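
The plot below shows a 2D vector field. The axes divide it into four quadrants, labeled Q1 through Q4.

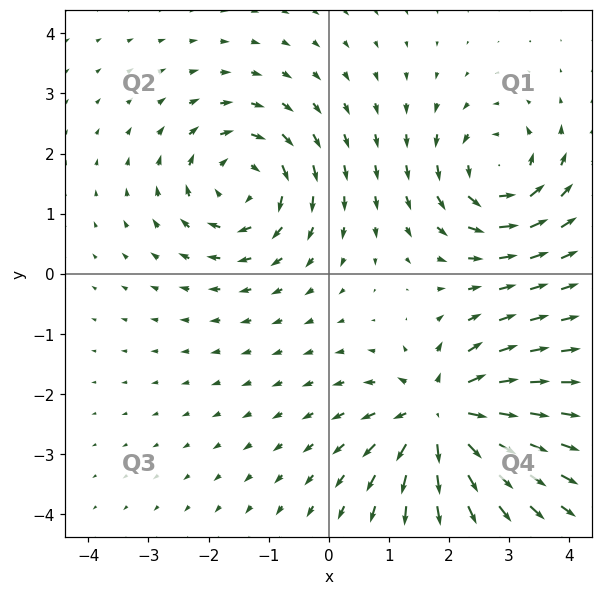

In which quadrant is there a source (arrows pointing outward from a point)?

Q4

The source sits at approximately (1.9, -2.4), which lies in quadrant Q4. The divergence there is about +6, positive as expected for a source.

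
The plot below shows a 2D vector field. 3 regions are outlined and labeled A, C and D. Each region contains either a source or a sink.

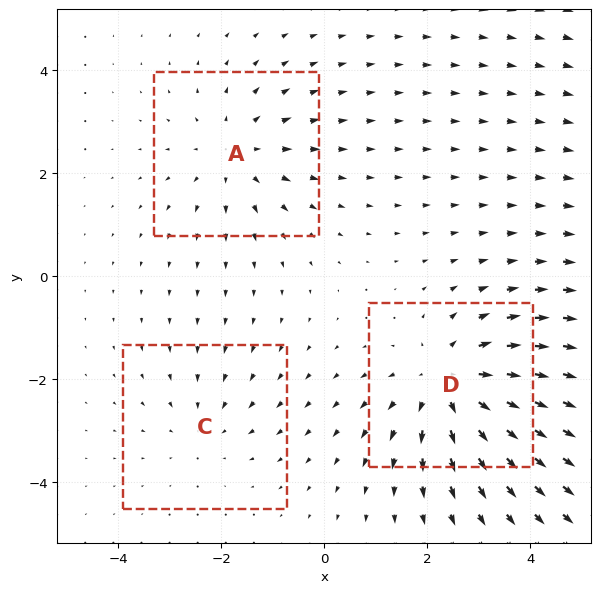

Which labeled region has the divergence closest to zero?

C

Divergence at each region's feature centre — A: about +3, C: about -2, D: about +4. Region C is closest to zero.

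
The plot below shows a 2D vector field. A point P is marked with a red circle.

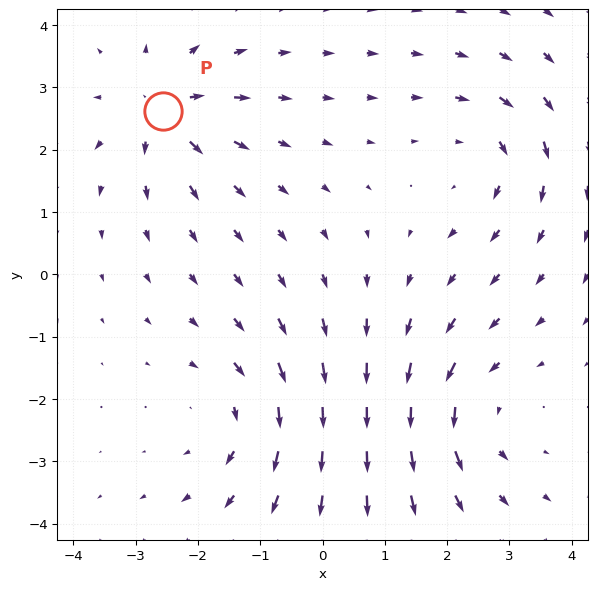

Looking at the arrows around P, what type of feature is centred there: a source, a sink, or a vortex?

At P (-2.6, 2.6) the arrows spread outward. Divergence about +4, curl ≈0 — positive divergence with near-zero curl is a source.

source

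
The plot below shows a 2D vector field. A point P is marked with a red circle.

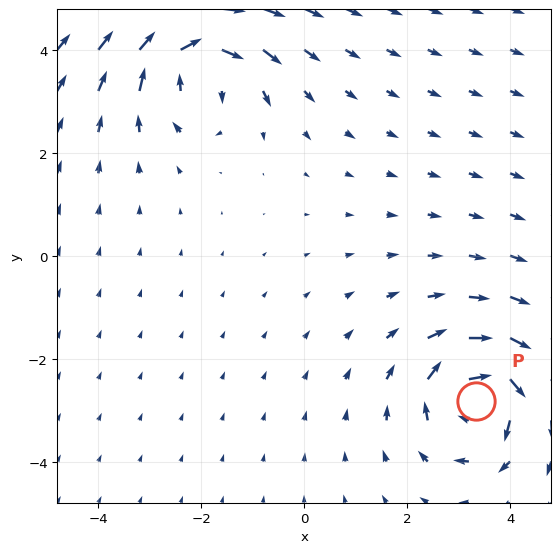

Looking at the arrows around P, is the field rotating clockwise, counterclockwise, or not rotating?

Near P at (3.3, -2.8) the arrows circulate clockwise. The curl (z-component) there is about -6; negative curl means clockwise rotation.

clockwise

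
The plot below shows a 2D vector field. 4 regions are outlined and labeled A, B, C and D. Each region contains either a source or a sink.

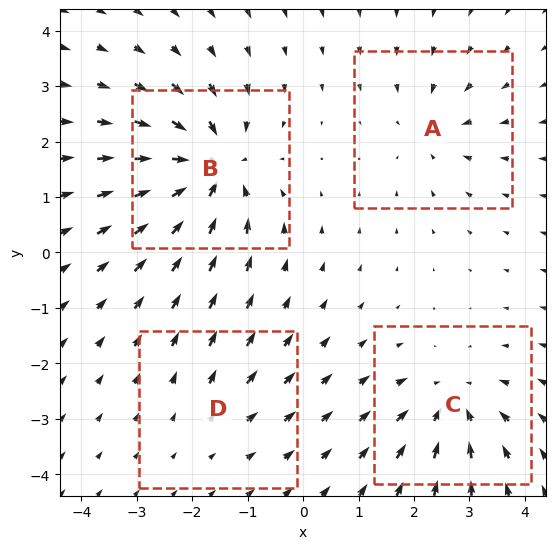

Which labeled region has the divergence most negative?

B

Divergence at each region's feature centre — A: about -4, B: about -8, C: about -5, D: about +2. Region B is most negative.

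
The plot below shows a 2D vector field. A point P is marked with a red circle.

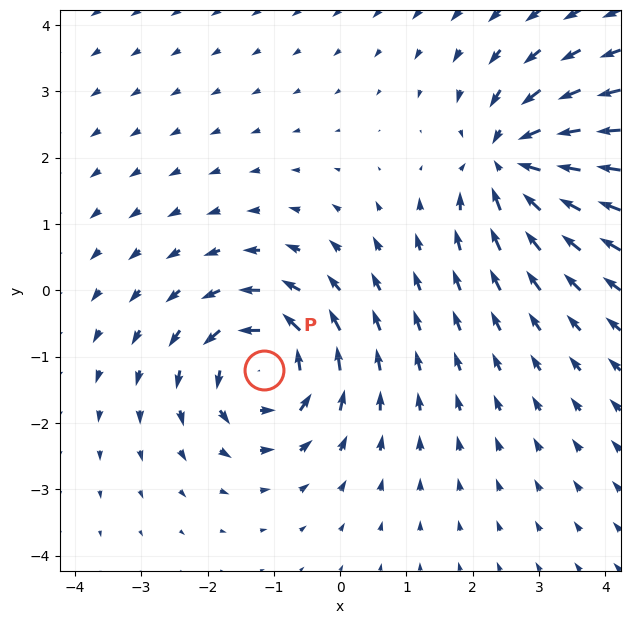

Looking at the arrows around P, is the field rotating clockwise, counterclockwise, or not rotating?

Near P at (-1.1, -1.2) the arrows circulate counterclockwise. The curl (z-component) there is about +5; positive curl means counterclockwise rotation.

counterclockwise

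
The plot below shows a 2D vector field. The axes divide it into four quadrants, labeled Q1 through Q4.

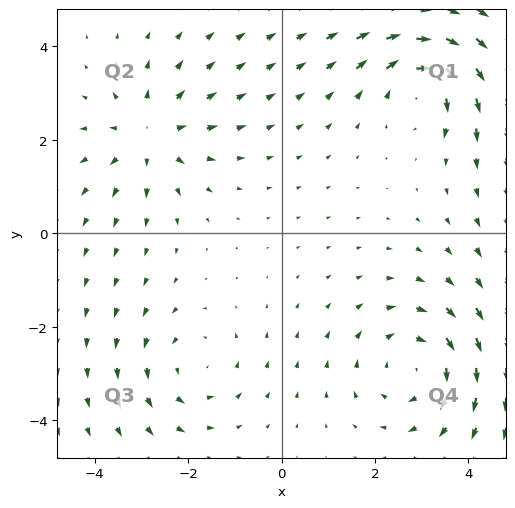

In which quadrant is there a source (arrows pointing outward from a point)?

Q2

The source sits at approximately (-2.8, 2.1), which lies in quadrant Q2. The divergence there is about +3, positive as expected for a source.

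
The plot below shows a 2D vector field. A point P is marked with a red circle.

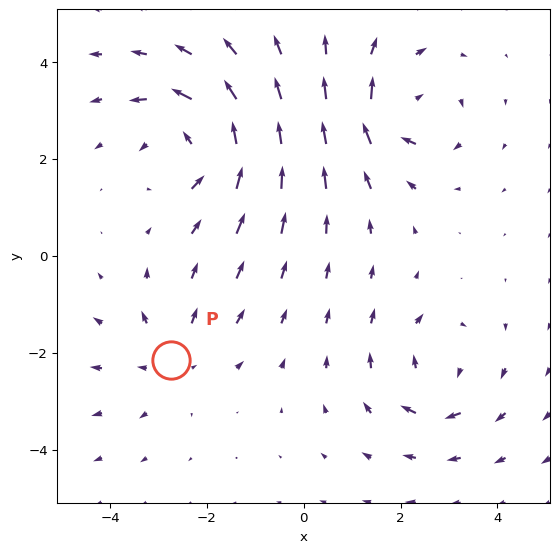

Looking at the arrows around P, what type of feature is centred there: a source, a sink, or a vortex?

source

At P (-2.7, -2.1) the arrows spread outward. Divergence about +3, curl ≈0 — positive divergence with near-zero curl is a source.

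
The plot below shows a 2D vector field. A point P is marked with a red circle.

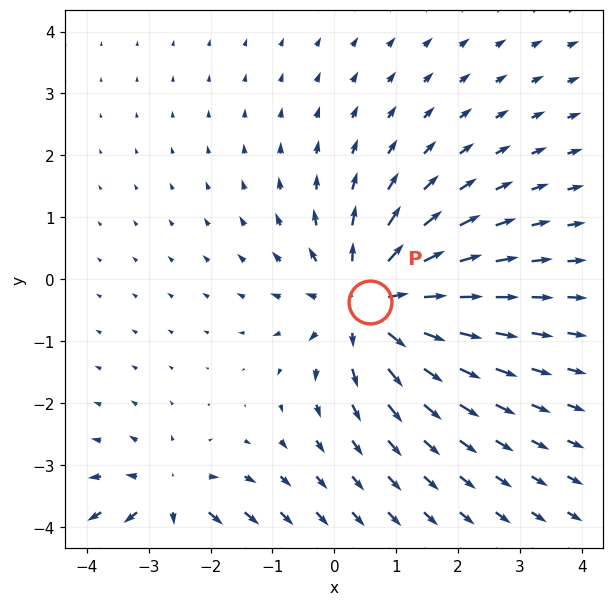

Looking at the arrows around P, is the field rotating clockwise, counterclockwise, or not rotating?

Near P at (0.6, -0.4) the arrows show no circulation. The curl there is ≈0.

not rotating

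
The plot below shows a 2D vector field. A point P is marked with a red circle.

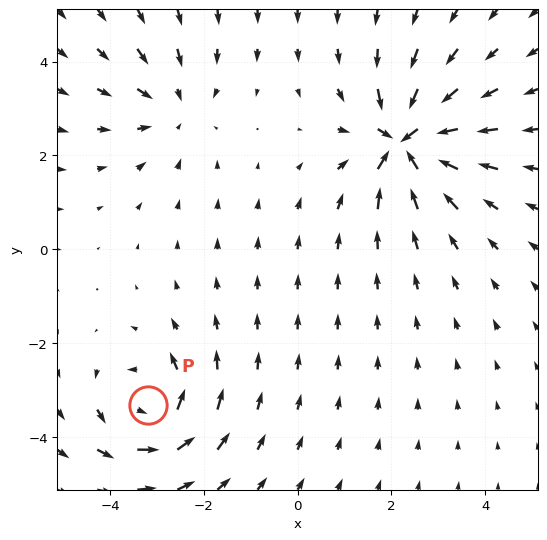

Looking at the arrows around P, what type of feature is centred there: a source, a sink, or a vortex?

At P (-3.2, -3.3) the arrows circulate counterclockwise. Divergence ≈0, curl about +5 — near-zero divergence with nonzero curl is a vortex.

vortex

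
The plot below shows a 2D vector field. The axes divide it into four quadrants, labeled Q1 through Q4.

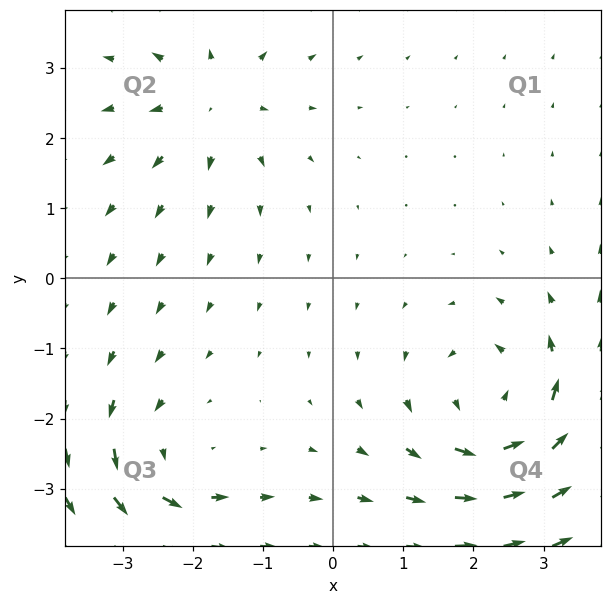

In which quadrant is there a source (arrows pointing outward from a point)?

The source sits at approximately (-1.7, 2.5), which lies in quadrant Q2. The divergence there is about +3, positive as expected for a source.

Q2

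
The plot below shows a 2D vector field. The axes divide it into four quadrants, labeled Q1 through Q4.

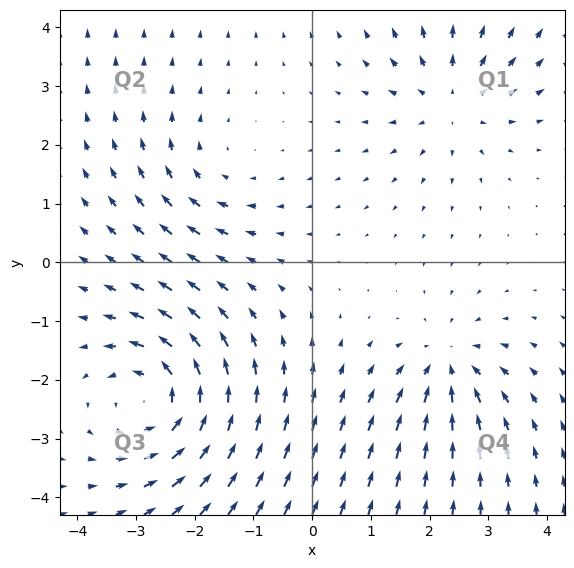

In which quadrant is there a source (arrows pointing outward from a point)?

Q1

The source sits at approximately (2.4, 2.8), which lies in quadrant Q1. The divergence there is about +3, positive as expected for a source.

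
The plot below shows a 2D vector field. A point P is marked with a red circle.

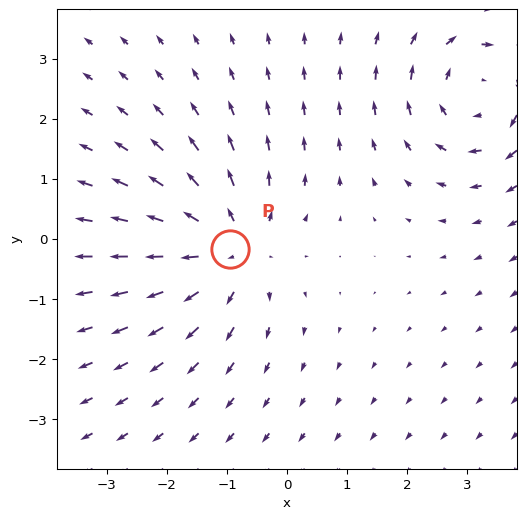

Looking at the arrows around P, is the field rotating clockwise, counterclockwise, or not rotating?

not rotating

Near P at (-1.0, -0.2) the arrows show no circulation. The curl there is ≈0.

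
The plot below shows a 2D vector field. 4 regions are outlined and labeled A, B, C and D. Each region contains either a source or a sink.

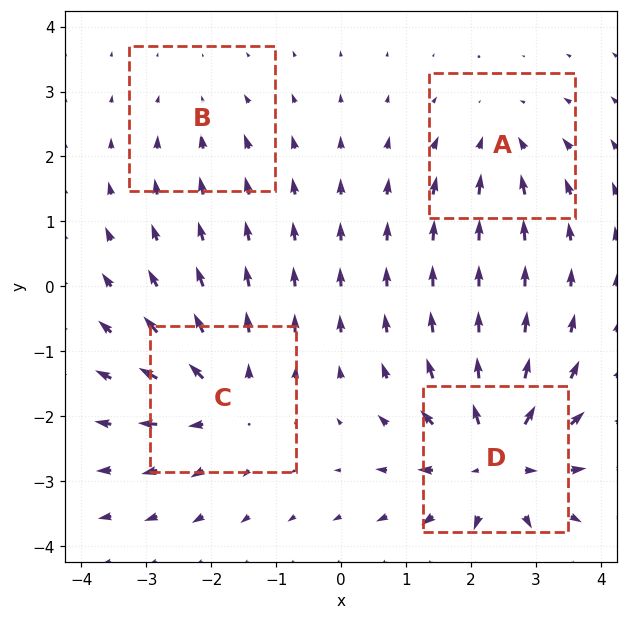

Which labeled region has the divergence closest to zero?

Divergence at each region's feature centre — A: about -4, B: about -2, C: about +5, D: about +7. Region B is closest to zero.

B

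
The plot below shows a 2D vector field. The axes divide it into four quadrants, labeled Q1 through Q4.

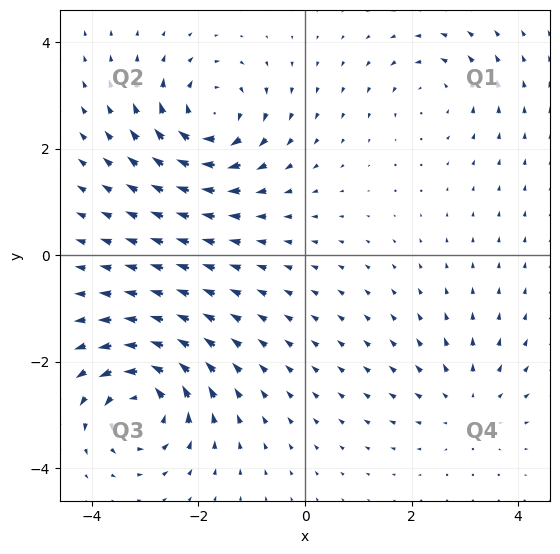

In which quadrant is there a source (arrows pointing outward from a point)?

Q4

The source sits at approximately (3.1, -2.8), which lies in quadrant Q4. The divergence there is about +3, positive as expected for a source.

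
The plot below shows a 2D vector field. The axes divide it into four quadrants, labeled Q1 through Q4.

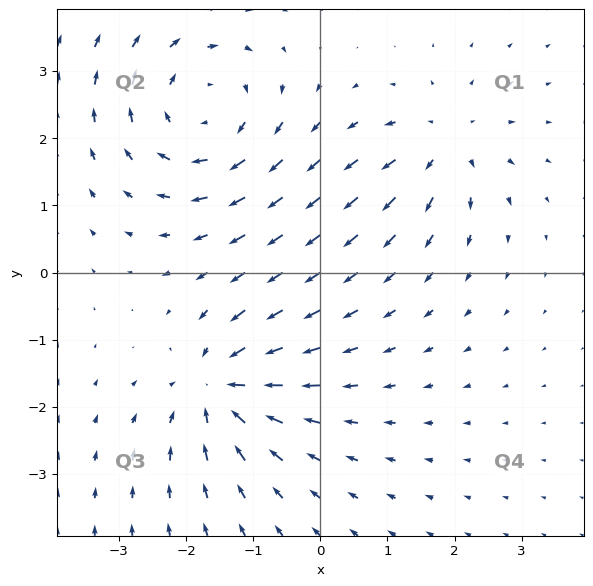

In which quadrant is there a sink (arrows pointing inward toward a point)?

The sink sits at approximately (-1.5, -1.7), which lies in quadrant Q3. The divergence there is about -5, negative as expected for a sink.

Q3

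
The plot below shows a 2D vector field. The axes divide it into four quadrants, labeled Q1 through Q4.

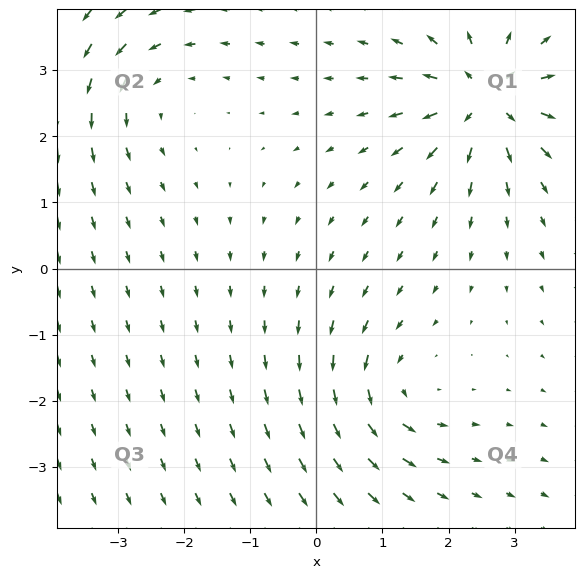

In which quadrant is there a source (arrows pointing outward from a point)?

Q1

The source sits at approximately (2.6, 2.6), which lies in quadrant Q1. The divergence there is about +7, positive as expected for a source.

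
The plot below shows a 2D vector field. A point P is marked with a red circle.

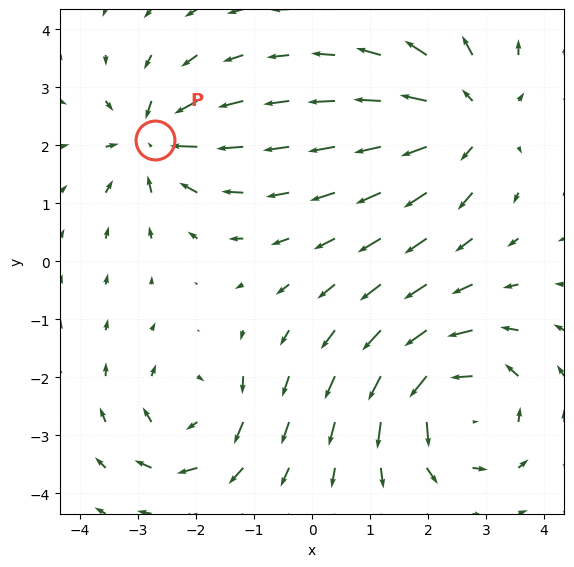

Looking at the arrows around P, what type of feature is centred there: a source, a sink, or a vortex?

sink

At P (-2.7, 2.1) the arrows converge inward. Divergence about -5, curl ≈0 — negative divergence with near-zero curl is a sink.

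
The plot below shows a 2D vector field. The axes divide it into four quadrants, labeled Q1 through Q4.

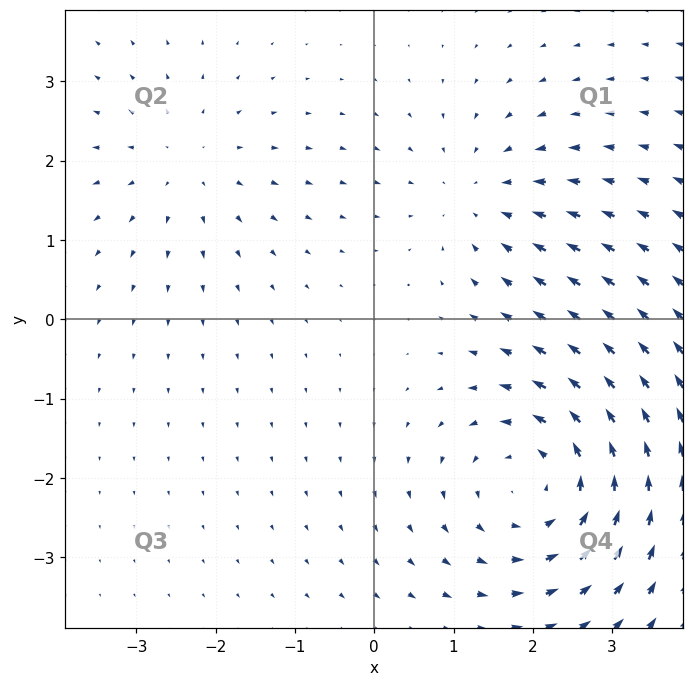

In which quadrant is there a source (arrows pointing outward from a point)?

Q2

The source sits at approximately (-2.4, 2.0), which lies in quadrant Q2. The divergence there is about +2, positive as expected for a source.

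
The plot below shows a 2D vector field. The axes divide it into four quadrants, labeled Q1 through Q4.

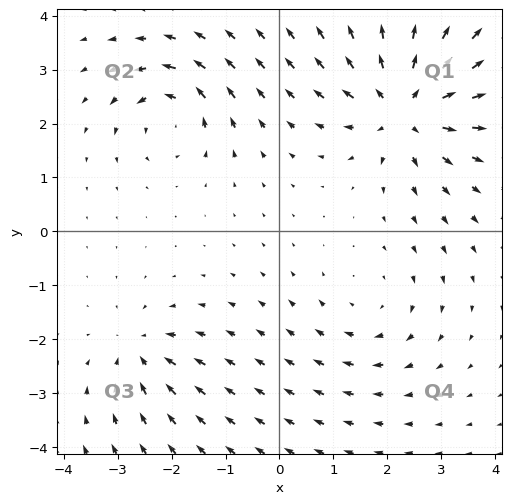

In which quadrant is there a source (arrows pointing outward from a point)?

The source sits at approximately (2.3, 2.3), which lies in quadrant Q1. The divergence there is about +6, positive as expected for a source.

Q1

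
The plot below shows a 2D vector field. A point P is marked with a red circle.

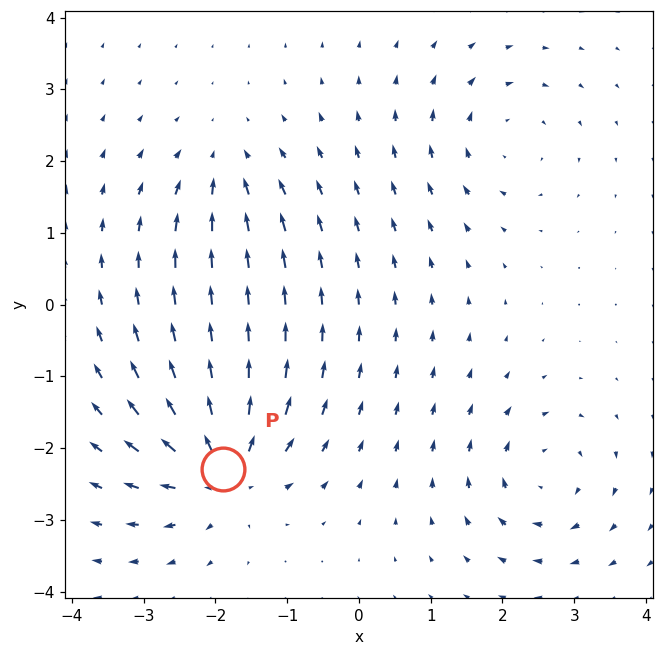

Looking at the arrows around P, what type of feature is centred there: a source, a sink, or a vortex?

At P (-1.9, -2.3) the arrows spread outward. Divergence about +7, curl ≈0 — positive divergence with near-zero curl is a source.

source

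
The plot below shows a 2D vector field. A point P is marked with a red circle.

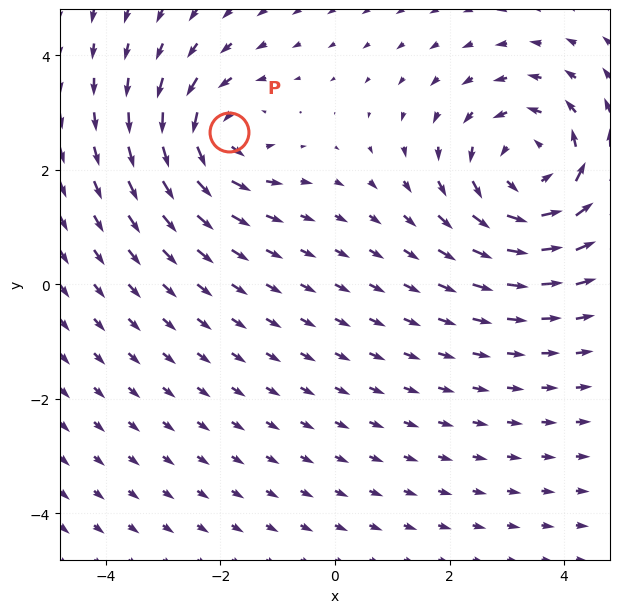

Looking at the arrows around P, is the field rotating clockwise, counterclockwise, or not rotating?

Near P at (-1.9, 2.7) the arrows circulate counterclockwise. The curl (z-component) there is about +4; positive curl means counterclockwise rotation.

counterclockwise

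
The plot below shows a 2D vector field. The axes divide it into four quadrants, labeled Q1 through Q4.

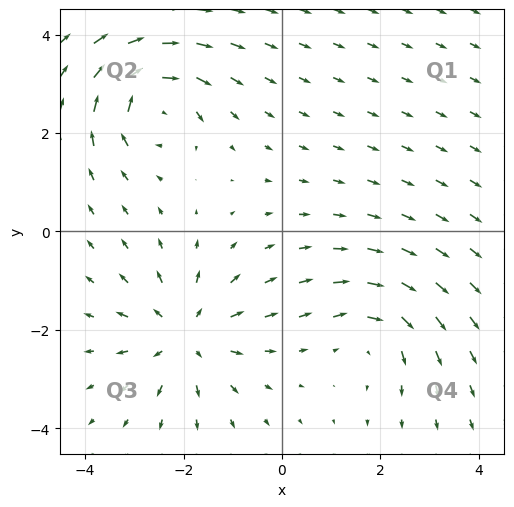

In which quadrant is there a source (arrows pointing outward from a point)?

Q3

The source sits at approximately (-2.0, -2.1), which lies in quadrant Q3. The divergence there is about +5, positive as expected for a source.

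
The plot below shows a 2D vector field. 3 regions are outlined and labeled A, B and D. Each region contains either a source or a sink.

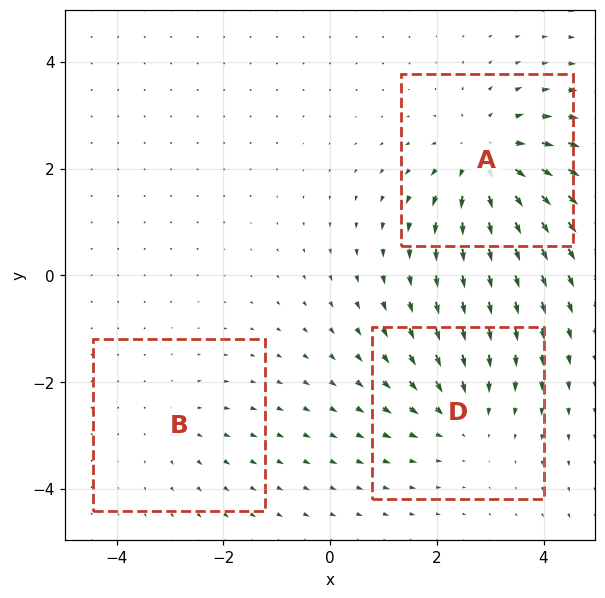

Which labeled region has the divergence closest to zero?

Divergence at each region's feature centre — A: about +5, B: about +2, D: about -3. Region B is closest to zero.

B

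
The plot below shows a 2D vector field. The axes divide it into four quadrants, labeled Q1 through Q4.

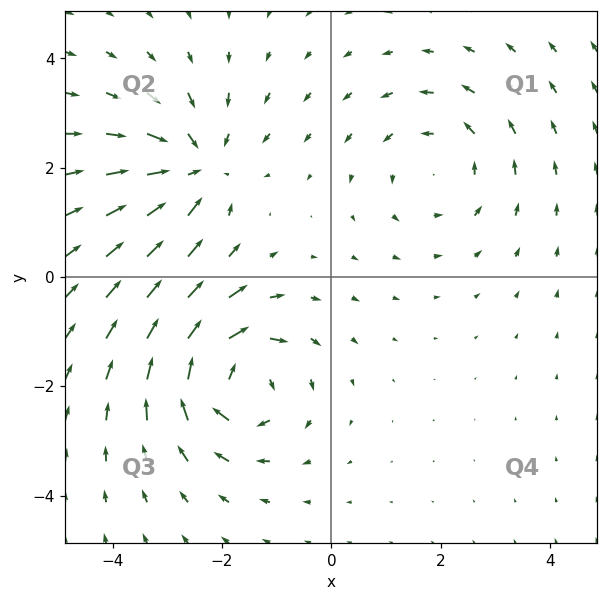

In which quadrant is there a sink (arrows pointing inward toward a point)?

The sink sits at approximately (-2.5, 2.0), which lies in quadrant Q2. The divergence there is about -4, negative as expected for a sink.

Q2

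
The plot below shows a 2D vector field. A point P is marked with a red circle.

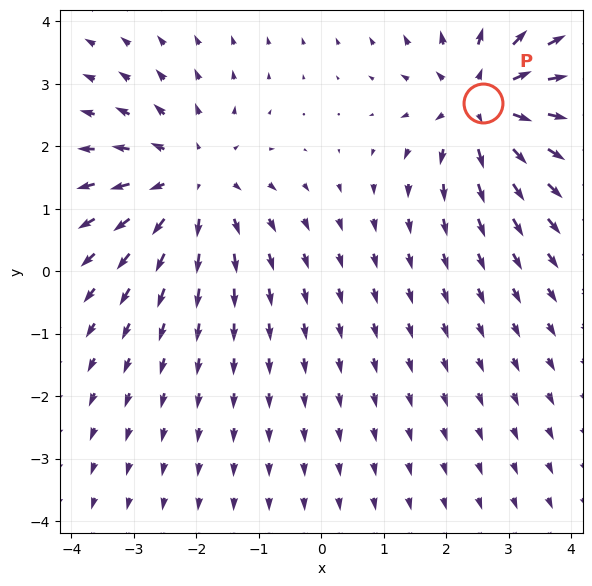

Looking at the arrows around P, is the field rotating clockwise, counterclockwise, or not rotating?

Near P at (2.6, 2.7) the arrows show no circulation. The curl there is ≈0.

not rotating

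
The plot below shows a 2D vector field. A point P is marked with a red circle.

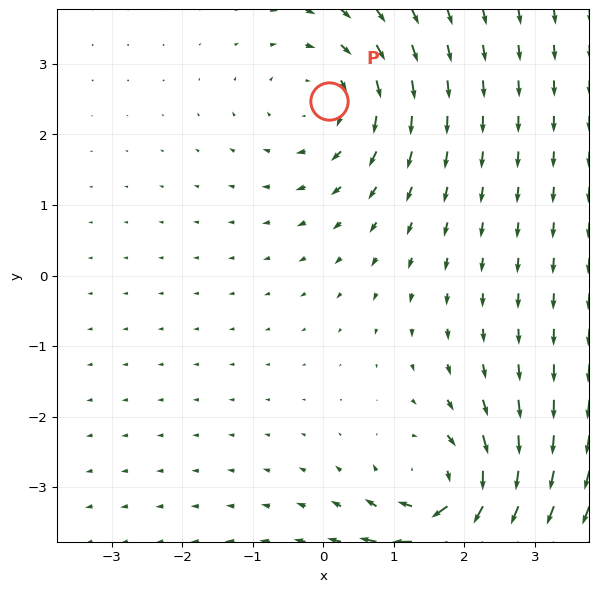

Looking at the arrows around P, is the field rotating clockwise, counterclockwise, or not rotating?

clockwise

Near P at (0.1, 2.5) the arrows circulate clockwise. The curl (z-component) there is about -2; negative curl means clockwise rotation.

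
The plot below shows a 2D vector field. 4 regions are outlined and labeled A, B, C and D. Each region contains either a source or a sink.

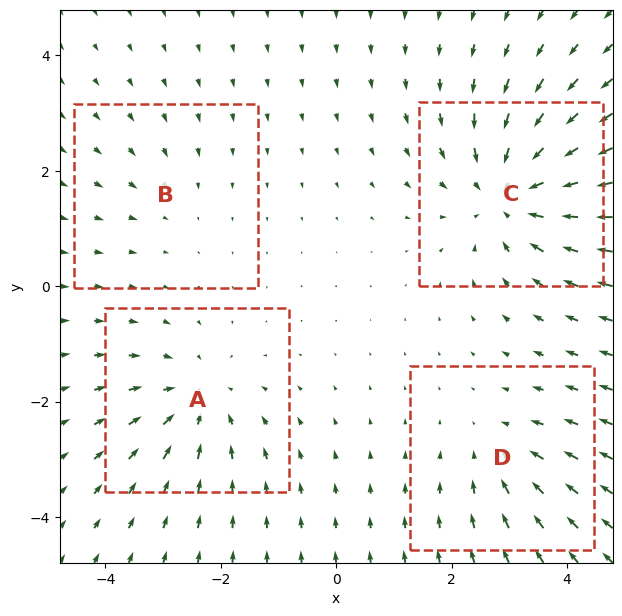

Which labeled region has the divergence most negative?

C

Divergence at each region's feature centre — A: about -4, B: about -2, C: about -6, D: about -3. Region C is most negative.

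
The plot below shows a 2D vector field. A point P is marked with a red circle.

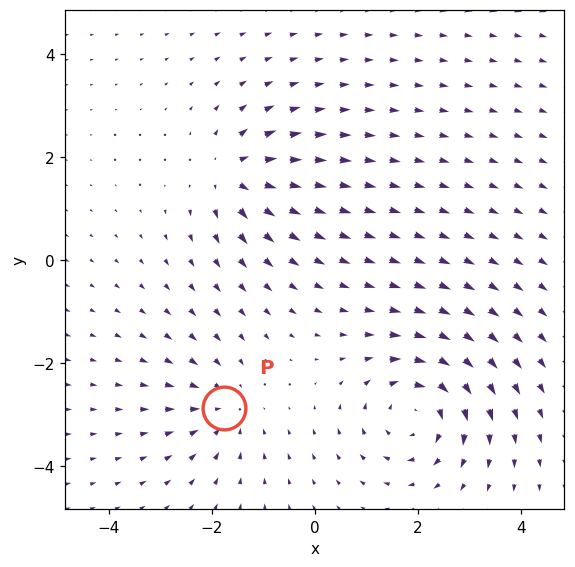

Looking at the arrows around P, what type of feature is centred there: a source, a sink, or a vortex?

sink

At P (-1.8, -2.9) the arrows converge inward. Divergence about -3, curl ≈0 — negative divergence with near-zero curl is a sink.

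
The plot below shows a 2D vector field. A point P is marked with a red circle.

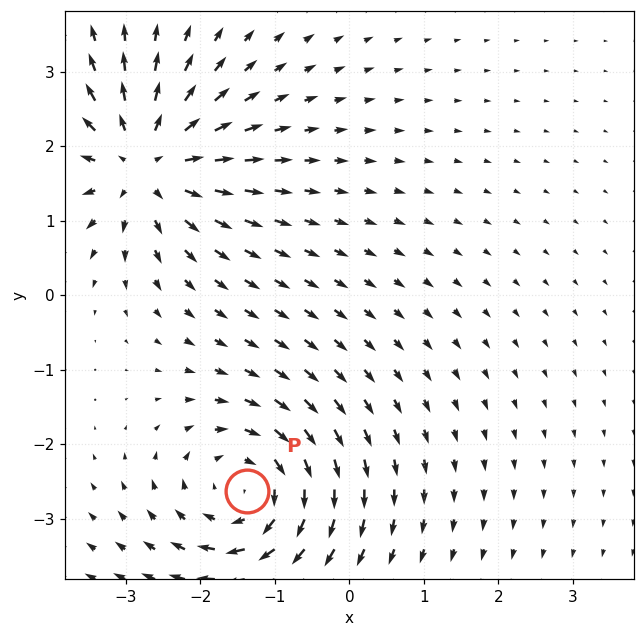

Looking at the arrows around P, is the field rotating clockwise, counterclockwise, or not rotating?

Near P at (-1.4, -2.6) the arrows circulate clockwise. The curl (z-component) there is about -4; negative curl means clockwise rotation.

clockwise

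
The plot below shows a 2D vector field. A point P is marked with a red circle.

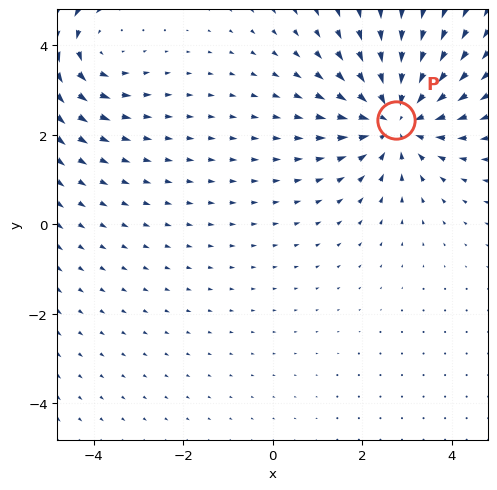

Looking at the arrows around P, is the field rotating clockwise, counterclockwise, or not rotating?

not rotating

Near P at (2.8, 2.3) the arrows show no circulation. The curl there is ≈0.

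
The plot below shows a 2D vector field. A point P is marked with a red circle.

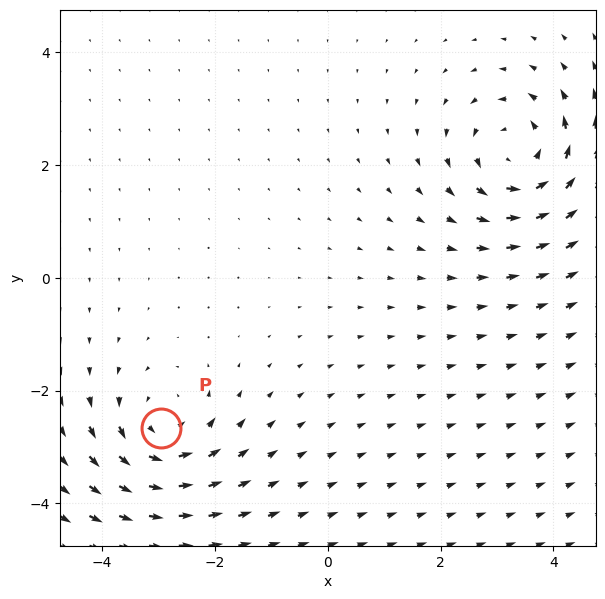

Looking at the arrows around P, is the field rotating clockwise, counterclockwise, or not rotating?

Near P at (-3.0, -2.7) the arrows circulate counterclockwise. The curl (z-component) there is about +4; positive curl means counterclockwise rotation.

counterclockwise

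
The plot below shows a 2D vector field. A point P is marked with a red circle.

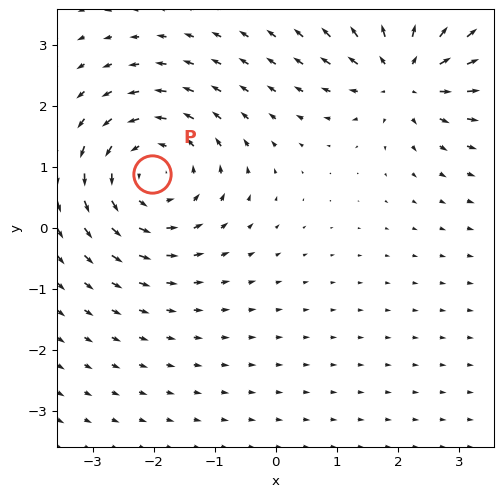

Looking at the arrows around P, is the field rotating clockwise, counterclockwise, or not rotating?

Near P at (-2.0, 0.9) the arrows circulate counterclockwise. The curl (z-component) there is about +3; positive curl means counterclockwise rotation.

counterclockwise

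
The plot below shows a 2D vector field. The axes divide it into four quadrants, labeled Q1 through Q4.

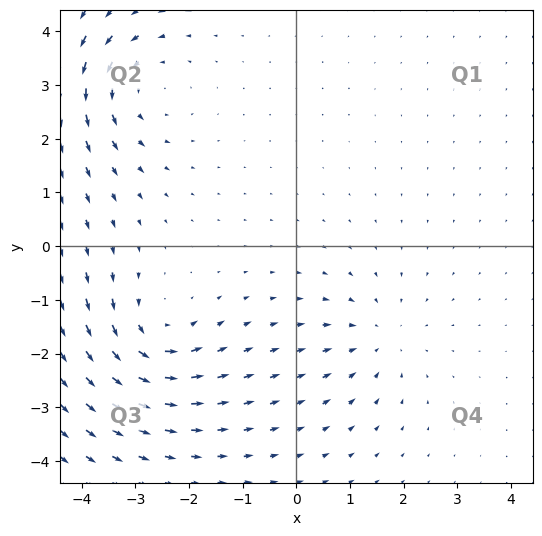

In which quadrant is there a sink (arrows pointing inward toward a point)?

The sink sits at approximately (1.5, -1.7), which lies in quadrant Q4. The divergence there is about -3, negative as expected for a sink.

Q4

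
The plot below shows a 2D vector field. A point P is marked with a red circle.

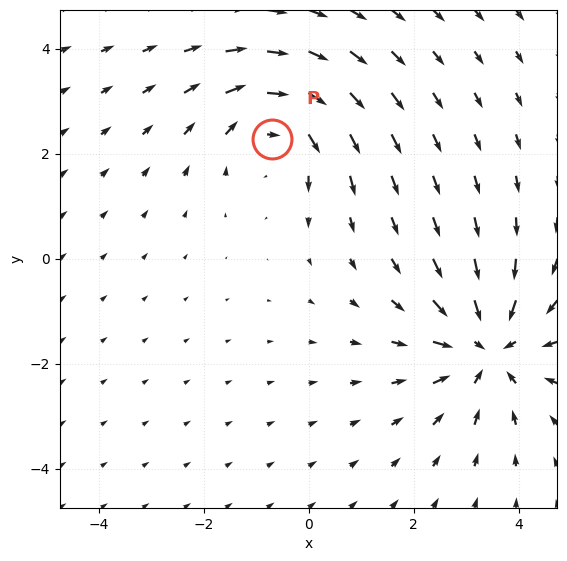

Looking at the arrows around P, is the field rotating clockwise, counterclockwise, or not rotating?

clockwise

Near P at (-0.7, 2.3) the arrows circulate clockwise. The curl (z-component) there is about -2; negative curl means clockwise rotation.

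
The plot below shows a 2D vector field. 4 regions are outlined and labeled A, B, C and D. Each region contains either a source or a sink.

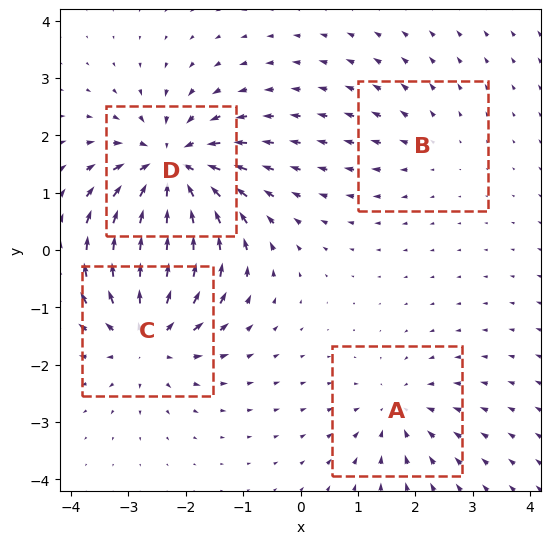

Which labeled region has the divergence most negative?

D

Divergence at each region's feature centre — A: about -3, B: about +2, C: about +6, D: about -7. Region D is most negative.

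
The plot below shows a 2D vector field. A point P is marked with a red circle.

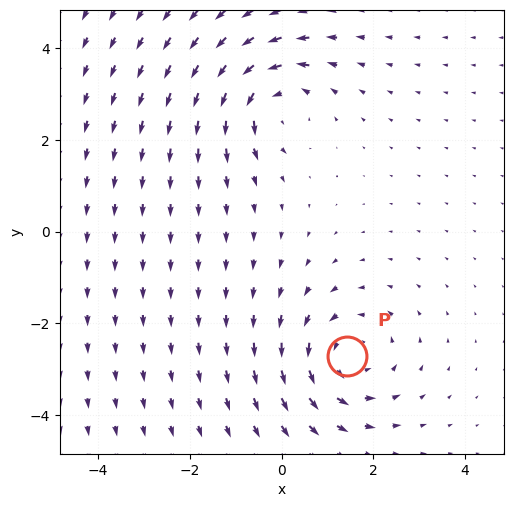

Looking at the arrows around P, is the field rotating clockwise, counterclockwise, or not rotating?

Near P at (1.4, -2.7) the arrows circulate counterclockwise. The curl (z-component) there is about +4; positive curl means counterclockwise rotation.

counterclockwise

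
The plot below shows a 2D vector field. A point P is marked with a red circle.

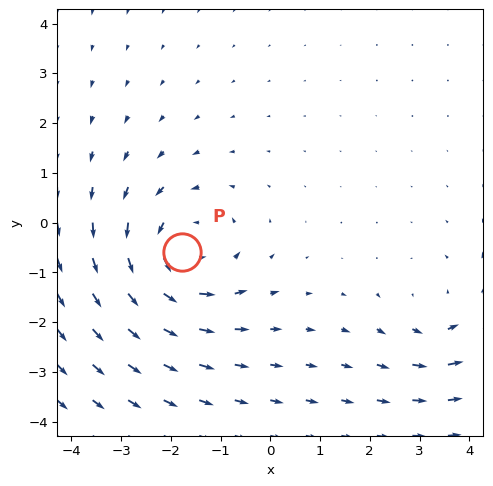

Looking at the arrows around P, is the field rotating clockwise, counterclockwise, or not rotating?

counterclockwise

Near P at (-1.8, -0.6) the arrows circulate counterclockwise. The curl (z-component) there is about +4; positive curl means counterclockwise rotation.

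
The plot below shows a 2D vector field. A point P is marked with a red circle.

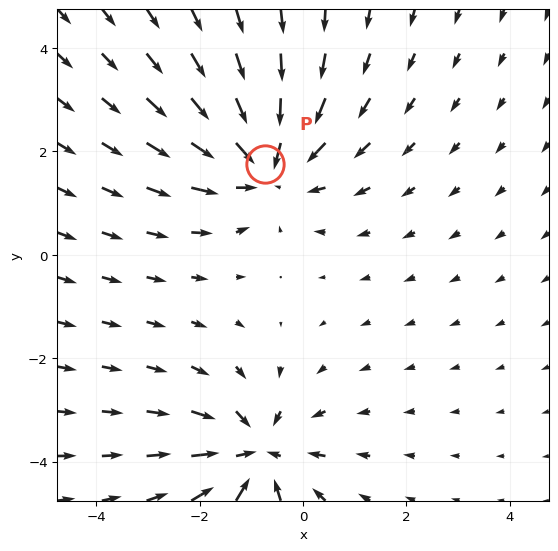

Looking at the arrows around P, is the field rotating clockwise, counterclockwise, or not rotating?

Near P at (-0.7, 1.8) the arrows show no circulation. The curl there is ≈0.

not rotating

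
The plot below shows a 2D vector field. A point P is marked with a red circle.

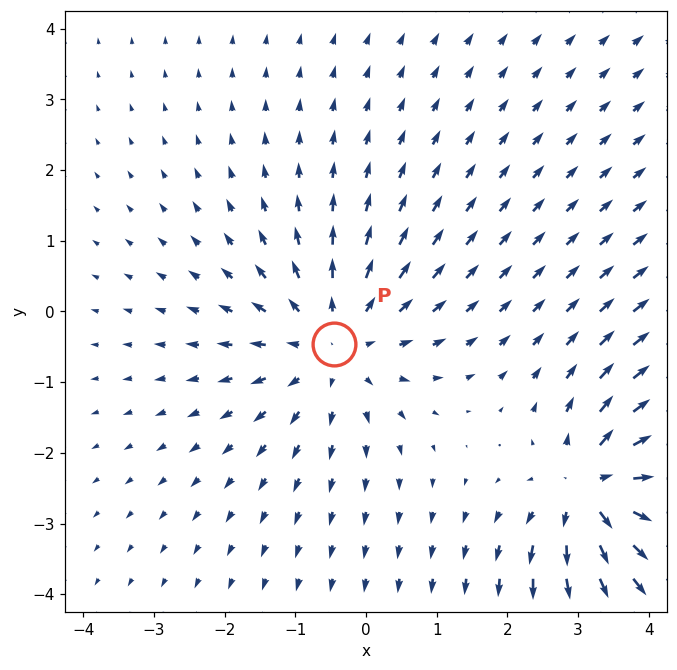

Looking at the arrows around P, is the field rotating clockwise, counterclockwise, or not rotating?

Near P at (-0.5, -0.5) the arrows show no circulation. The curl there is ≈0.

not rotating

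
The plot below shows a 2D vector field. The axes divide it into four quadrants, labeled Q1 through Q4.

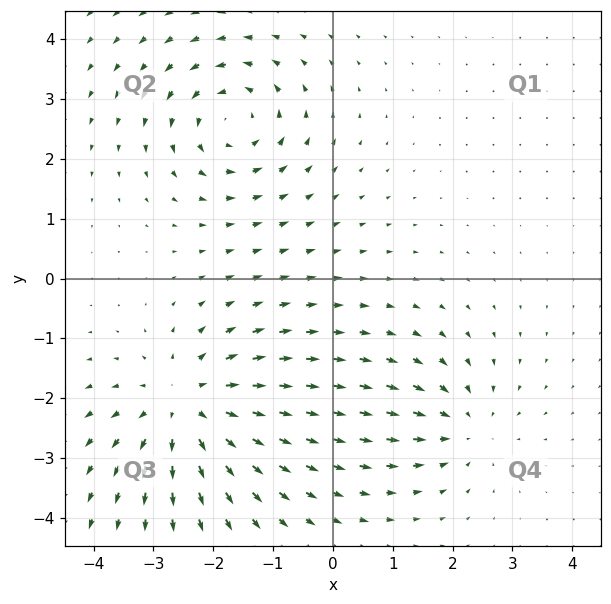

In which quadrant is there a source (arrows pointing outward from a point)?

The source sits at approximately (-2.4, -2.1), which lies in quadrant Q3. The divergence there is about +4, positive as expected for a source.

Q3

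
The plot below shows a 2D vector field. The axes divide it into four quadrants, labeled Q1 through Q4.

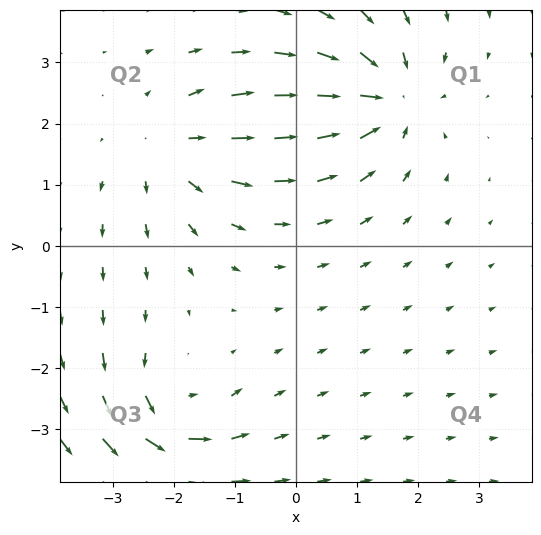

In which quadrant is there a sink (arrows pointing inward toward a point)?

Q1

The sink sits at approximately (1.5, 2.4), which lies in quadrant Q1. The divergence there is about -4, negative as expected for a sink.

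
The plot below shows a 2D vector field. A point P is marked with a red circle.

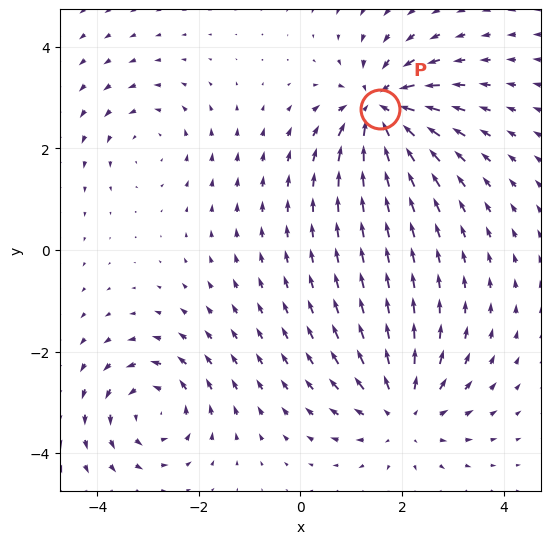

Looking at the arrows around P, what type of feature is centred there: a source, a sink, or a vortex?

sink

At P (1.6, 2.8) the arrows converge inward. Divergence about -7, curl ≈0 — negative divergence with near-zero curl is a sink.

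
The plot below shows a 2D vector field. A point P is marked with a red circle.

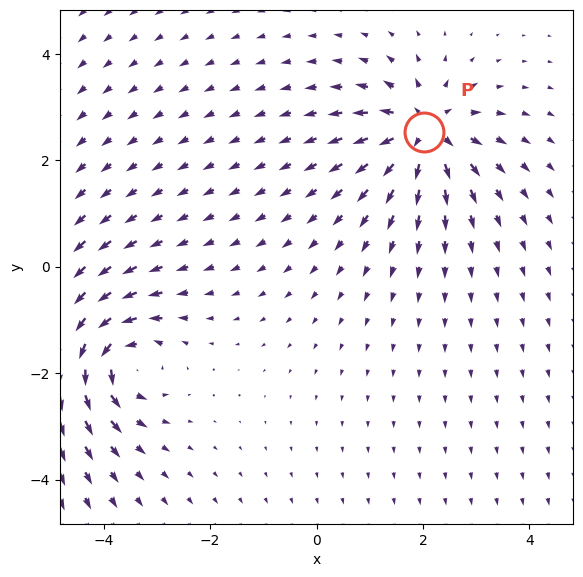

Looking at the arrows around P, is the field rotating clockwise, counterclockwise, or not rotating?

not rotating

Near P at (2.0, 2.5) the arrows show no circulation. The curl there is ≈0.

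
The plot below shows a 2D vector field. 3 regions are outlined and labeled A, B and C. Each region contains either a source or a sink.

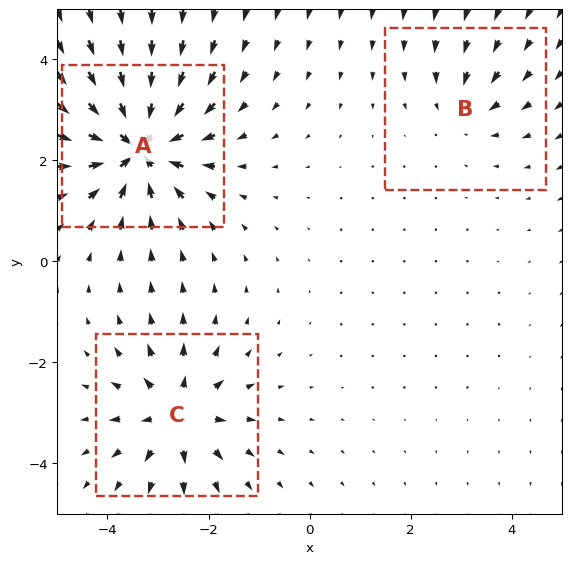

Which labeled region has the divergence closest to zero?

Divergence at each region's feature centre — A: about -6, B: about -2, C: about +4. Region B is closest to zero.

B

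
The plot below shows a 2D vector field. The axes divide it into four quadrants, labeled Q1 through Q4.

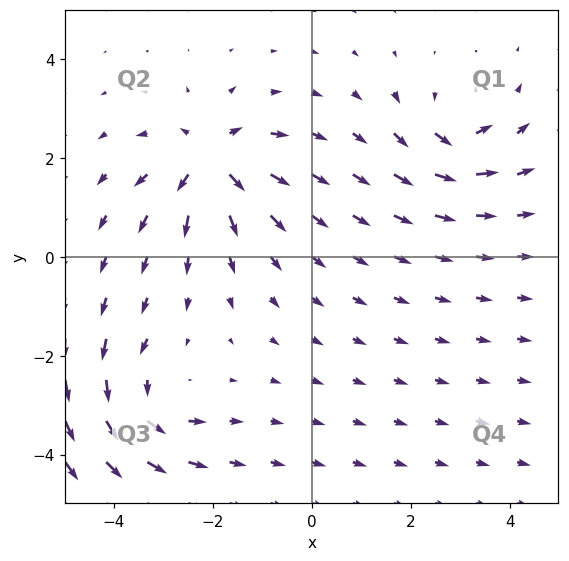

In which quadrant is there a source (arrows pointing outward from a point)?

Q2

The source sits at approximately (-2.0, 1.9), which lies in quadrant Q2. The divergence there is about +6, positive as expected for a source.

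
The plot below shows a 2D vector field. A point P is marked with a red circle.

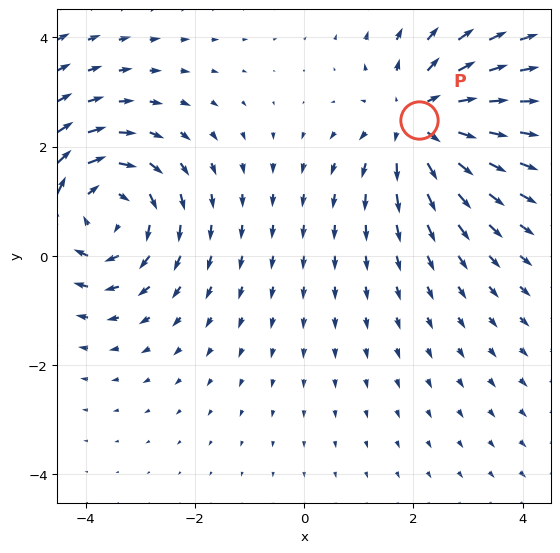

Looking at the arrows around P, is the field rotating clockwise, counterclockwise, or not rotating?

Near P at (2.1, 2.5) the arrows show no circulation. The curl there is ≈0.

not rotating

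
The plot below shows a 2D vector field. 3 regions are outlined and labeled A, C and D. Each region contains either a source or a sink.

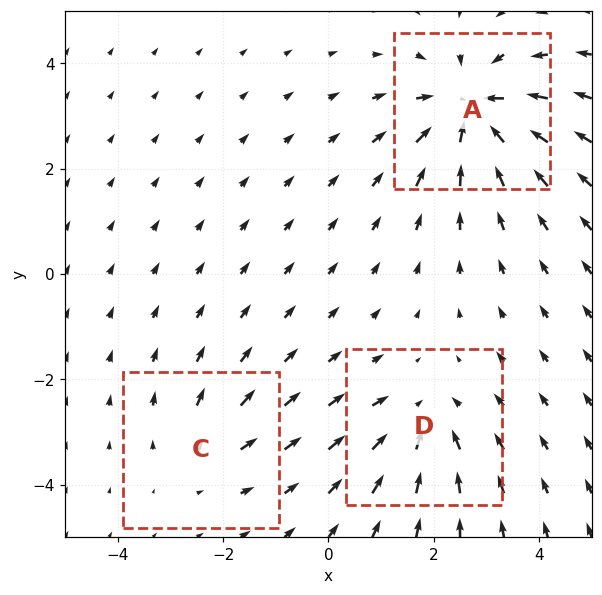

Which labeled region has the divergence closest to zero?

Divergence at each region's feature centre — A: about -5, C: about +2, D: about -3. Region C is closest to zero.

C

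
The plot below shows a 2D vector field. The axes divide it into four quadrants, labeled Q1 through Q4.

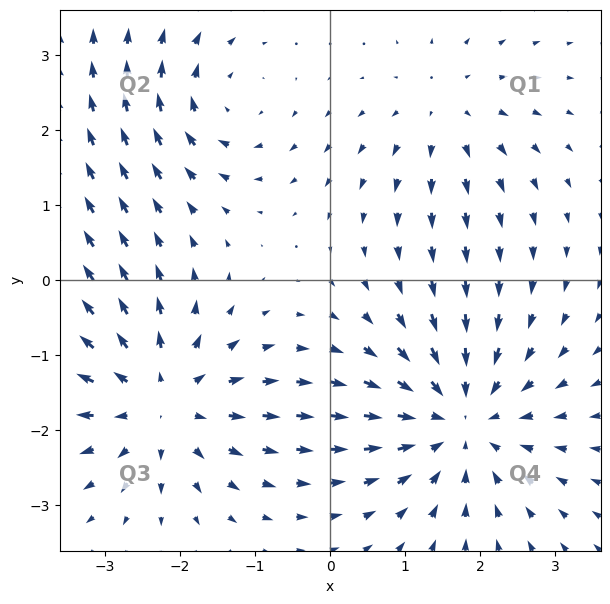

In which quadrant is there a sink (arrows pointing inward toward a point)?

Q4

The sink sits at approximately (1.7, -1.9), which lies in quadrant Q4. The divergence there is about -5, negative as expected for a sink.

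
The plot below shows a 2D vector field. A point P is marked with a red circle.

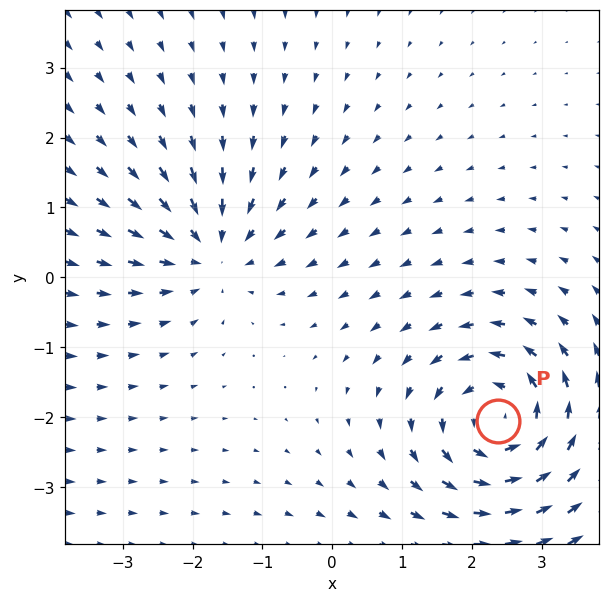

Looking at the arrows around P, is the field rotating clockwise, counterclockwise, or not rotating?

Near P at (2.4, -2.1) the arrows circulate counterclockwise. The curl (z-component) there is about +4; positive curl means counterclockwise rotation.

counterclockwise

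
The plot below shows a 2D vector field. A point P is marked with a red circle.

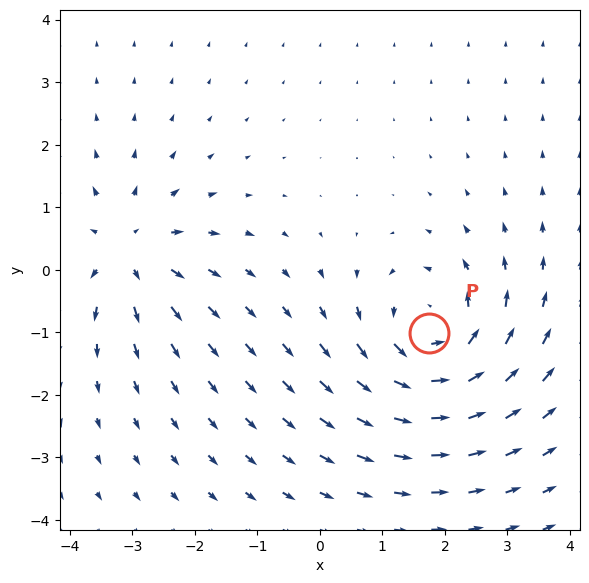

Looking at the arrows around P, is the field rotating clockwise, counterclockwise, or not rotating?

counterclockwise

Near P at (1.8, -1.0) the arrows circulate counterclockwise. The curl (z-component) there is about +5; positive curl means counterclockwise rotation.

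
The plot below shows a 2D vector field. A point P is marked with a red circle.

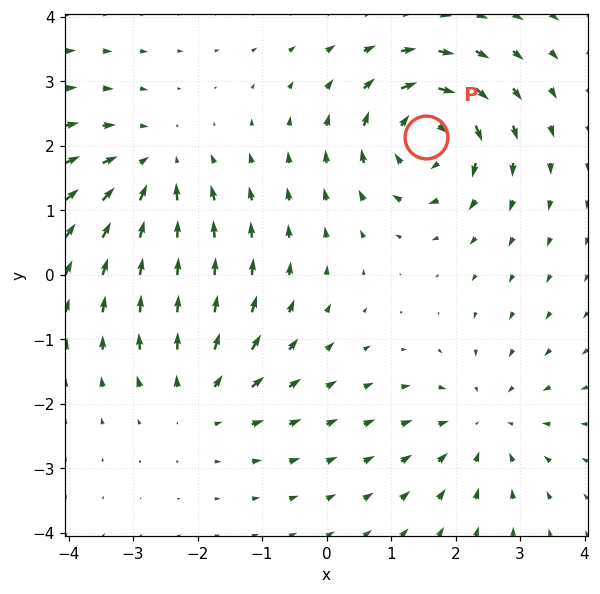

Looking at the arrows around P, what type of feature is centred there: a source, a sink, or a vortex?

vortex

At P (1.5, 2.1) the arrows circulate clockwise. Divergence ≈0, curl about -6 — near-zero divergence with nonzero curl is a vortex.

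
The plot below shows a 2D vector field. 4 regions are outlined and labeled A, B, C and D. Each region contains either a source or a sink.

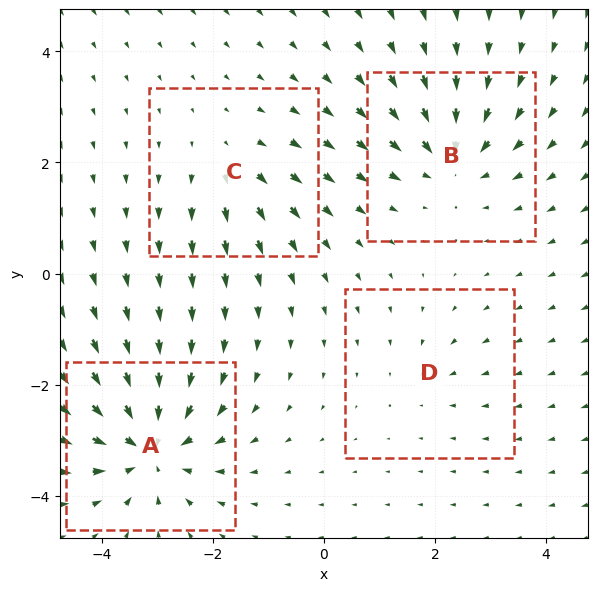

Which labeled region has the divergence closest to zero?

Divergence at each region's feature centre — A: about -8, B: about -6, C: about +3, D: about -2. Region D is closest to zero.

D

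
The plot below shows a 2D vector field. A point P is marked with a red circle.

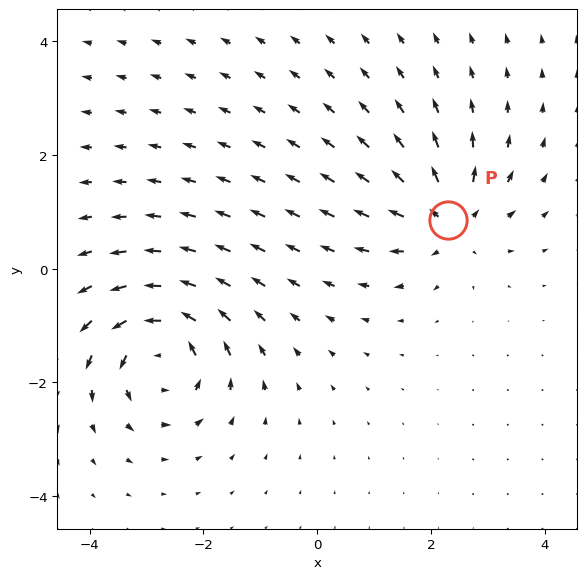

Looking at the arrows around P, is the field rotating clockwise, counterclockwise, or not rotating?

not rotating

Near P at (2.3, 0.9) the arrows show no circulation. The curl there is ≈0.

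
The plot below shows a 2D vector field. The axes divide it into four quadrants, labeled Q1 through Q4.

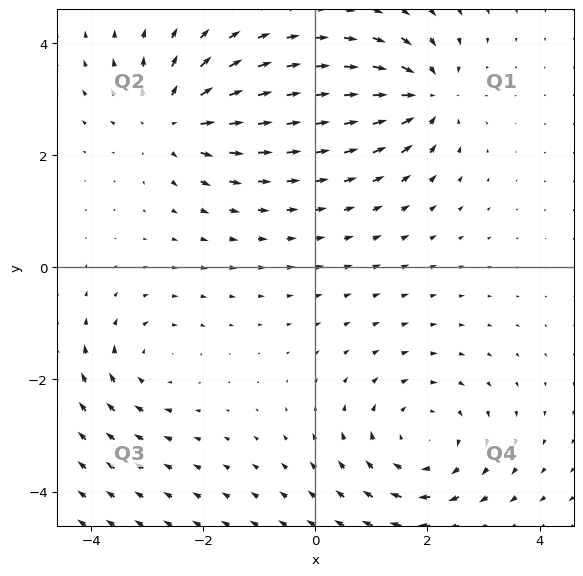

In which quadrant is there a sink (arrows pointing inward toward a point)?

Q1

The sink sits at approximately (2.0, 3.1), which lies in quadrant Q1. The divergence there is about -5, negative as expected for a sink.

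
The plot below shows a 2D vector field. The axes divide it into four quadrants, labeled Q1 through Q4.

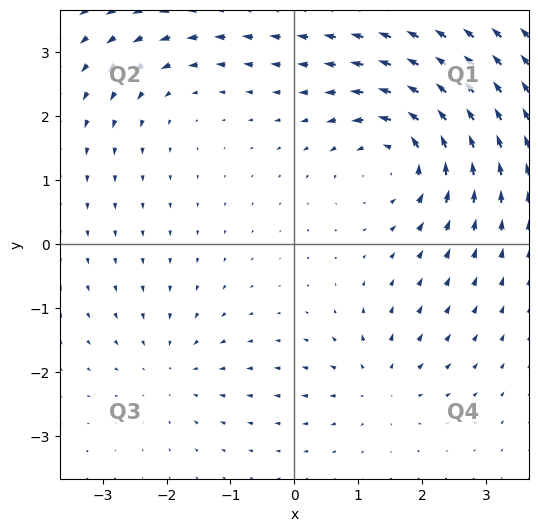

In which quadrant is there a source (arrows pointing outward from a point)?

The source sits at approximately (1.3, -2.2), which lies in quadrant Q4. The divergence there is about +4, positive as expected for a source.

Q4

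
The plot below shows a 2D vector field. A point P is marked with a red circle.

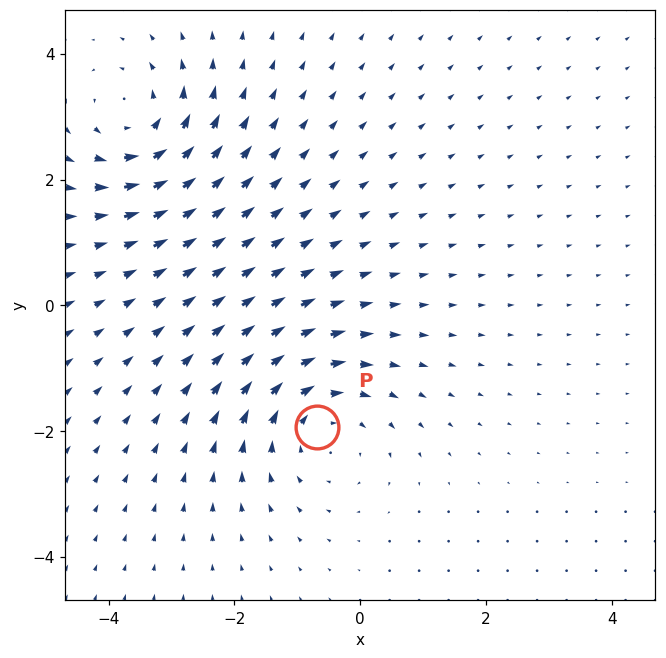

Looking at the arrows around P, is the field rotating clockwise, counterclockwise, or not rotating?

clockwise

Near P at (-0.7, -1.9) the arrows circulate clockwise. The curl (z-component) there is about -3; negative curl means clockwise rotation.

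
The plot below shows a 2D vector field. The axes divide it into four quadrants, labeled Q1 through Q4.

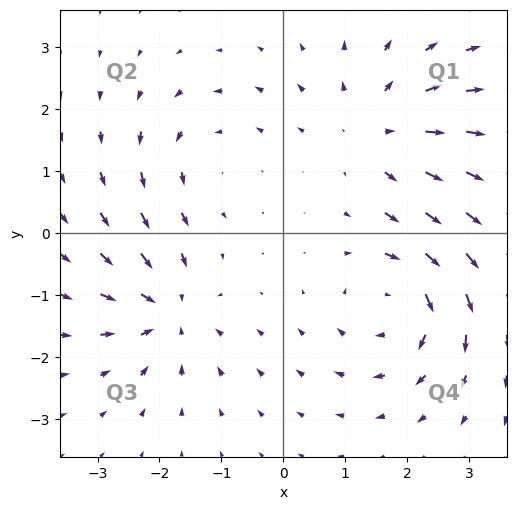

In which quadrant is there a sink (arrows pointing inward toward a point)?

The sink sits at approximately (-1.9, -1.3), which lies in quadrant Q3. The divergence there is about -5, negative as expected for a sink.

Q3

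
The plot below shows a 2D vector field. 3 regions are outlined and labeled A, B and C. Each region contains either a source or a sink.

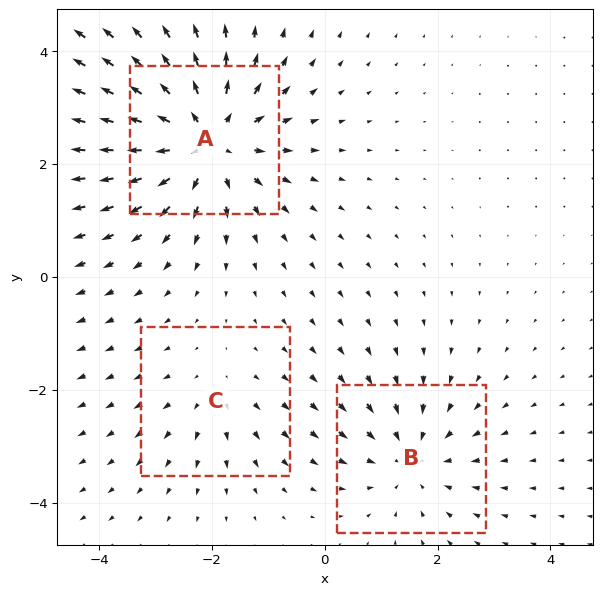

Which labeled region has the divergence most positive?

Divergence at each region's feature centre — A: about +5, B: about -3, C: about +2. Region A is most positive.

A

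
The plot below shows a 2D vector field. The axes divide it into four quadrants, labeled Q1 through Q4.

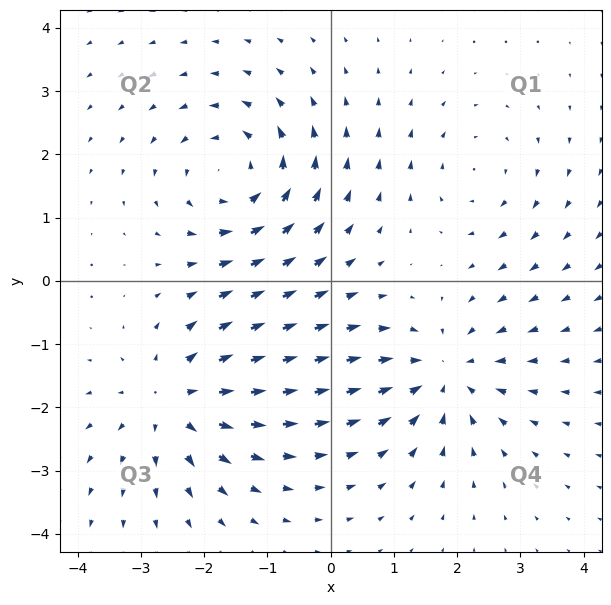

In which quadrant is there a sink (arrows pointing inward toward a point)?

Q4

The sink sits at approximately (1.8, -1.5), which lies in quadrant Q4. The divergence there is about -5, negative as expected for a sink.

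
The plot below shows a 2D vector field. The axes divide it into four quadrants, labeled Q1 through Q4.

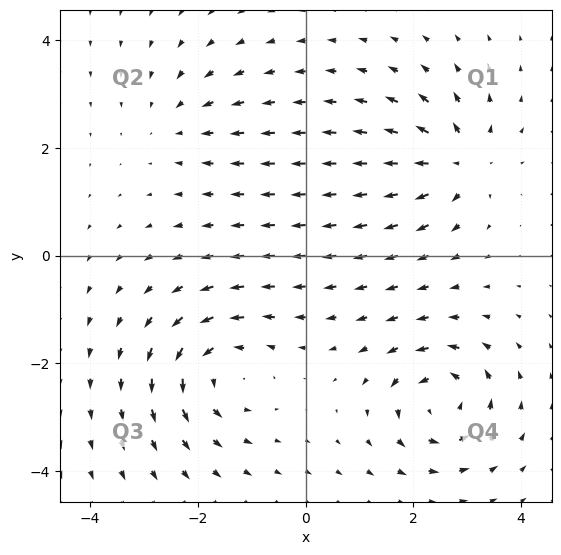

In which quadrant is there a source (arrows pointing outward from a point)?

Q1

The source sits at approximately (2.9, 1.7), which lies in quadrant Q1. The divergence there is about +6, positive as expected for a source.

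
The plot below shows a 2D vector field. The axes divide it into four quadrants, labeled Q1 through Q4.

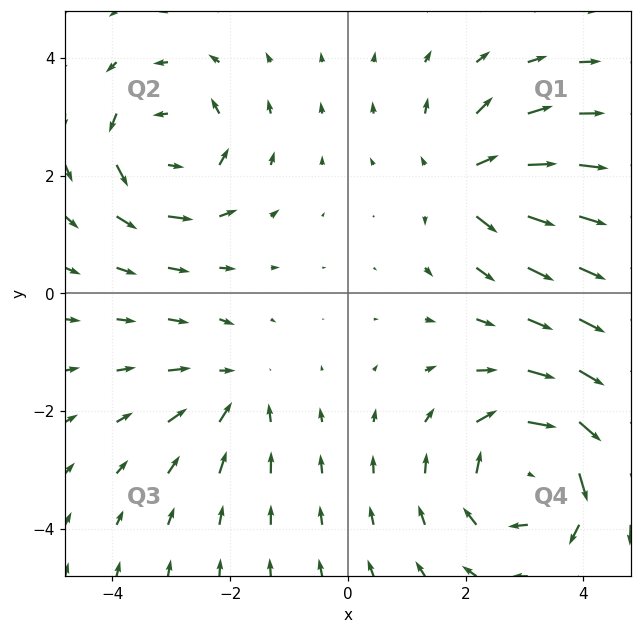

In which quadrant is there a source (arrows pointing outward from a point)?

The source sits at approximately (2.0, 1.9), which lies in quadrant Q1. The divergence there is about +4, positive as expected for a source.

Q1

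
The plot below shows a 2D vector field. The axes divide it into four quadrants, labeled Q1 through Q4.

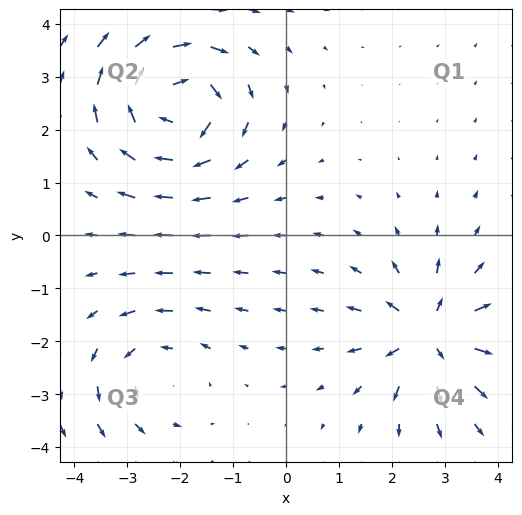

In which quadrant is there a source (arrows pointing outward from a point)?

The source sits at approximately (2.7, -1.9), which lies in quadrant Q4. The divergence there is about +5, positive as expected for a source.

Q4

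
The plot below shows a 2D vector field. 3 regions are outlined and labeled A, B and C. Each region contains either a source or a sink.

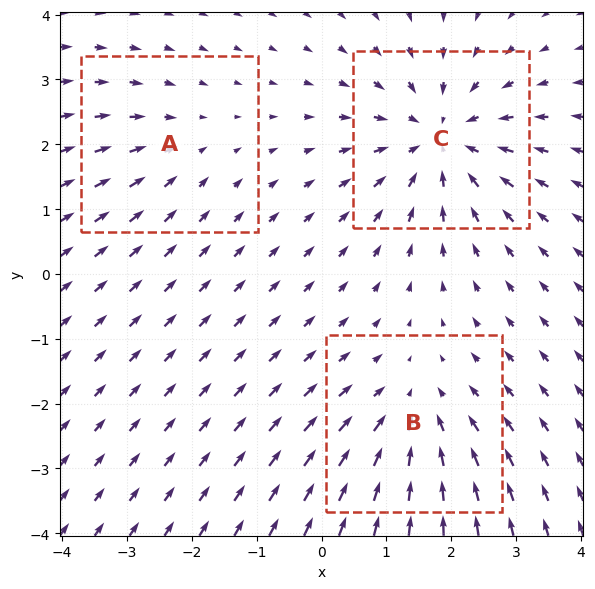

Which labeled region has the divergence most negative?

Divergence at each region's feature centre — A: about -2, B: about -3, C: about -5. Region C is most negative.

C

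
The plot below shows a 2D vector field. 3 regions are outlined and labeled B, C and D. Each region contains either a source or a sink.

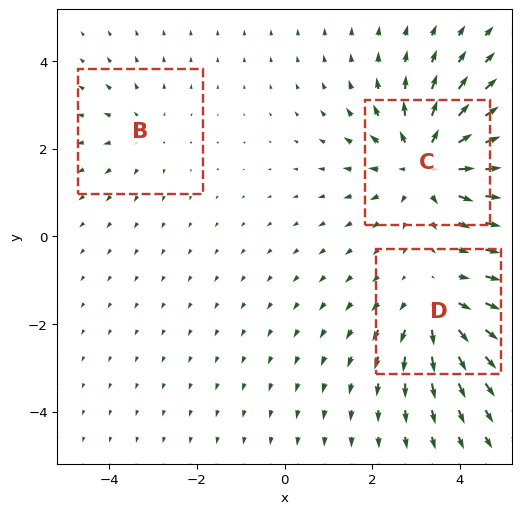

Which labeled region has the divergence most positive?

C

Divergence at each region's feature centre — B: about +2, C: about +4, D: about +3. Region C is most positive.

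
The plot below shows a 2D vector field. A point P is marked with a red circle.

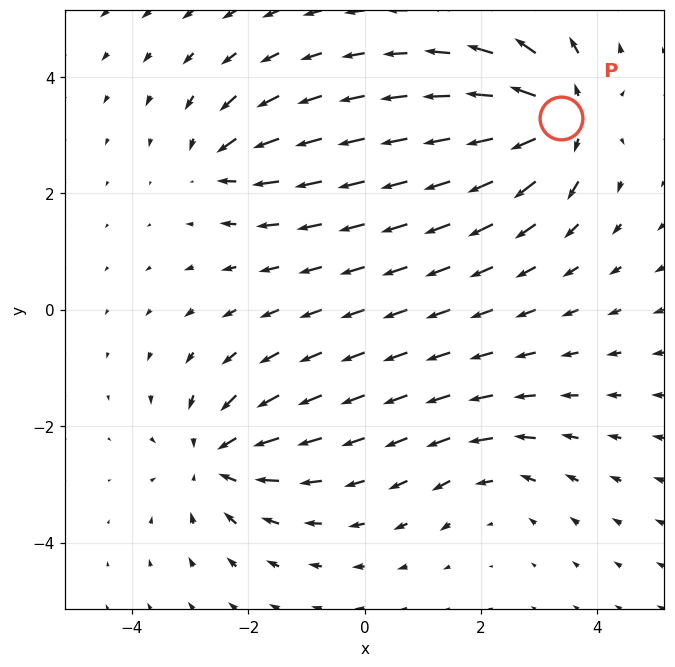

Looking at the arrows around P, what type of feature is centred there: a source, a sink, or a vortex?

At P (3.4, 3.3) the arrows spread outward. Divergence about +7, curl ≈0 — positive divergence with near-zero curl is a source.

source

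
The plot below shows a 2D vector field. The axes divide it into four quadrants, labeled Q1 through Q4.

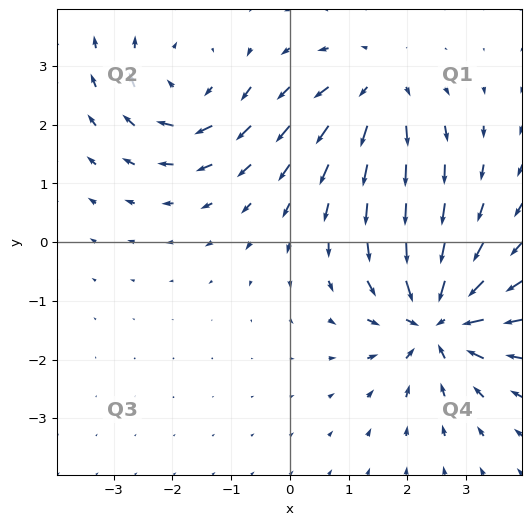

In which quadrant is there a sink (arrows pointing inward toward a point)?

The sink sits at approximately (2.5, -1.3), which lies in quadrant Q4. The divergence there is about -5, negative as expected for a sink.

Q4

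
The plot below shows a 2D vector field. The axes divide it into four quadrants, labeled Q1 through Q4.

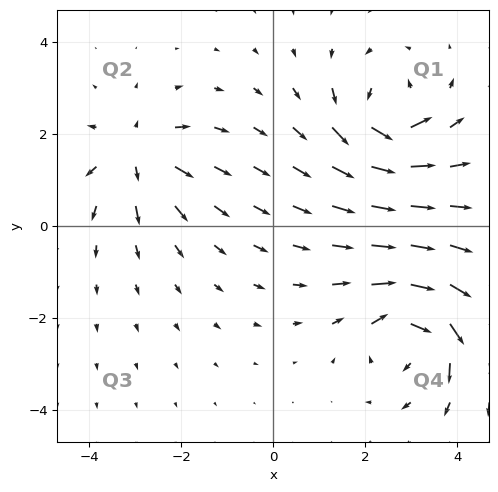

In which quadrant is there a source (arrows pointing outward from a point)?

Q2

The source sits at approximately (-3.0, 1.6), which lies in quadrant Q2. The divergence there is about +5, positive as expected for a source.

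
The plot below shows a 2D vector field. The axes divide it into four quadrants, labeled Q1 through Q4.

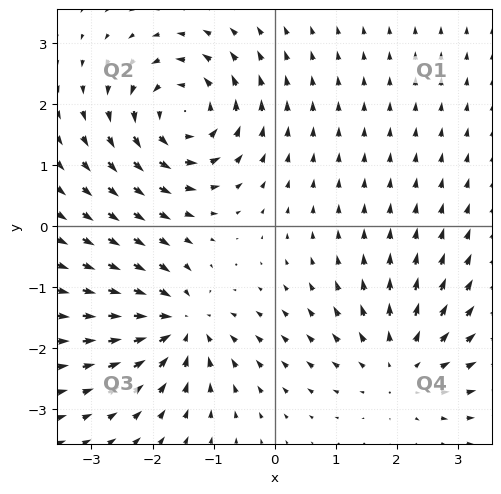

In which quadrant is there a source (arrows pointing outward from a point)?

The source sits at approximately (2.1, -2.3), which lies in quadrant Q4. The divergence there is about +4, positive as expected for a source.

Q4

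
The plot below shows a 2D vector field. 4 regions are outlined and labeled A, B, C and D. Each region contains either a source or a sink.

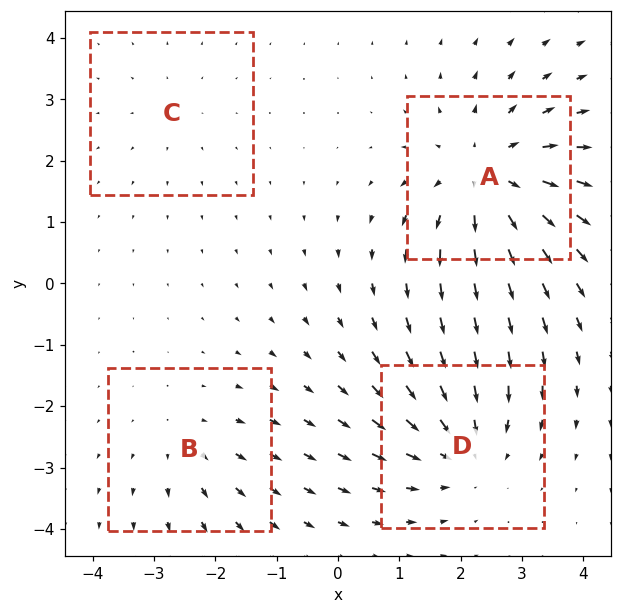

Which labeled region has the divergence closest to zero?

C

Divergence at each region's feature centre — A: about +6, B: about +3, C: about +2, D: about -4. Region C is closest to zero.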